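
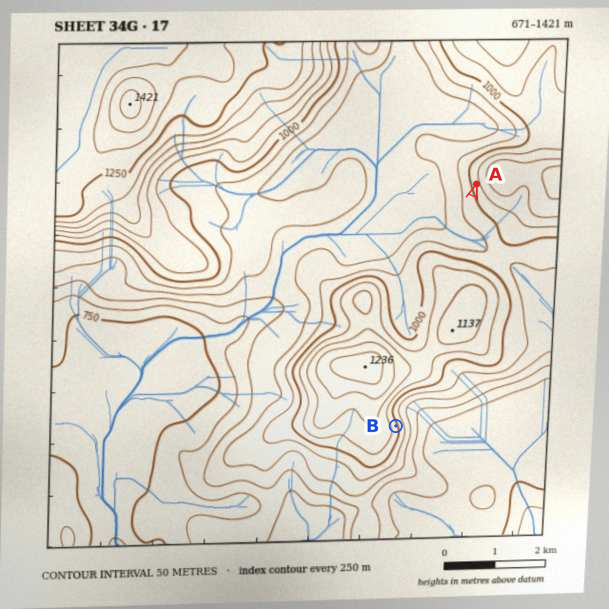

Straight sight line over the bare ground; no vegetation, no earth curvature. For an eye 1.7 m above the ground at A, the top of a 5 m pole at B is hidden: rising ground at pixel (450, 263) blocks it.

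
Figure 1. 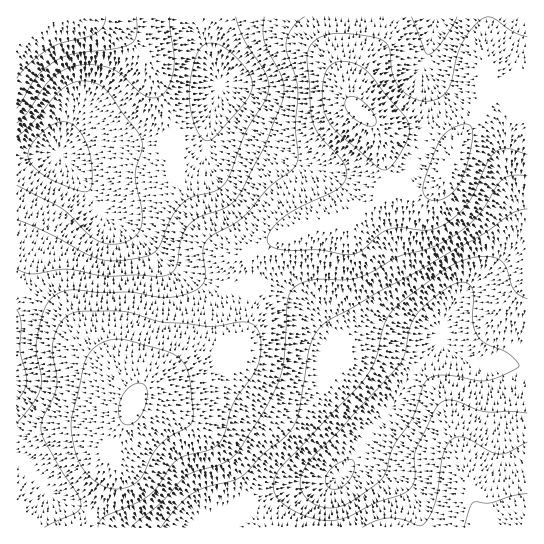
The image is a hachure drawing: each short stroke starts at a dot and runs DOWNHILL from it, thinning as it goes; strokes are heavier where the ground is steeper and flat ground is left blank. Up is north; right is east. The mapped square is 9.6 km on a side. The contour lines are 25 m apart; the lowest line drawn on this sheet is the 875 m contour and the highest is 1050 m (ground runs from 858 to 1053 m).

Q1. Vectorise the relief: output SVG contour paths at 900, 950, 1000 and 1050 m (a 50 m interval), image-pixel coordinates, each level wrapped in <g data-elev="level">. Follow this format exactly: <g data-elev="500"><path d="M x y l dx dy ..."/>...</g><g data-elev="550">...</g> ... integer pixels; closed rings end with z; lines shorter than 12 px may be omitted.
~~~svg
<g data-elev="900"><path d="M325 508l-14-6-9-11-2-12 6-13 8-11 24-23 61-67 6-11 6-29 8-14 14-12 17-13 11-4 8 2 3 3 1 6 0 28 4 14 9 9 23 10 8 8 2 4-16 9-16 6-10 0-32-6-10 1-6 3-6 7-11 32-19 29-7 24-3 7-9 8-26 17-11 4z"/><path d="M207 141l-6-4-6-12-5-18-1-17 4-21 5-17 6-7 9-2 12 5 16 14 9 13 2 11-2 9-8 11-27 30z"/><path d="M17 137l13-12 25-30 12-10 8-3 10-1 9 2 8 4 9 8 12 19 14 17 5 8 0 10-7 26 7 36-1 16-5 8-10 7-12 2-12-2-13-8-27-25-45-24"/></g><g data-elev="950"><path d="M161 527l16-19 13-13 13-7 28-7 10-4 22-23 26-21 6-10 4-10 11-67 5-12 8-10 56-33 100-54 32-23 16-5"/><path d="M527 442l-18 10-10 2-9-3-24-13-7-1-5 1-6 5-4 10-8 48-5 12-6 10-6 3-17-7-13-1-12 2-15 7"/><path d="M17 310l4 11-1 30 7 28-3 11-7 10"/><path d="M17 108l20-31 9-9 11-8 17-6 41-5 16-6 4-4 2-5-1-17"/><path d="M264 17l-1 14 2 11 15 31 3 10 1 11-3 11-16 41-25 48-6 7-7 6-28 10-10 8-8 13-4 25-4 8-6 4-6 1-26-1-26 1-39-7-12 1-25 4-7-1-9-4"/></g><g data-elev="1000"><path d="M98 527l2-6 4-4 33-14 14-9 8-9 12-19 7-7 8-4 23-5 11-8 5-9 8-30 21-29 5-12 2-11 0-12-2-8-5-6-11-3-32 4-46-4-34-9-13-2-39 0-8 2-6 5-7 9-5 14-1 12 5 22 0 11-3 11-12 22-1 11 3 9 15 27 19 29 3 11-5 7-31 14"/><path d="M527 37l-14-5-20-14-6-1-5 2-11 10-10 16-5 13-5 24-4 9-9 8-12 2-15-4-13-11-6-13-3-24-3-6-4-3-15-4-26-3-15 2-11 5-6 7-2 10 5 62 7 16 24 27 3 8 0 7-3 6-7 7-39 19-16 10-11 12-2 6 0 5 5 5 9 3 36 0 32 5 12-5 17-16 11-5 12-1 23 2 10-1 16-9 16-15 8-14 12-29 8-10 6-3 5-1 21 6"/></g><g data-elev="1050"><path d="M126 425l5-1 6-3 7-12 3-18-2-5-3-2-5-1-7 4-5 5-4 7-2 8 0 8 3 7z"/><path d="M369 126l5 0 2-4-1-5-4-7-13-12-5-2-6 2-2 7 3 8 9 8z"/></g>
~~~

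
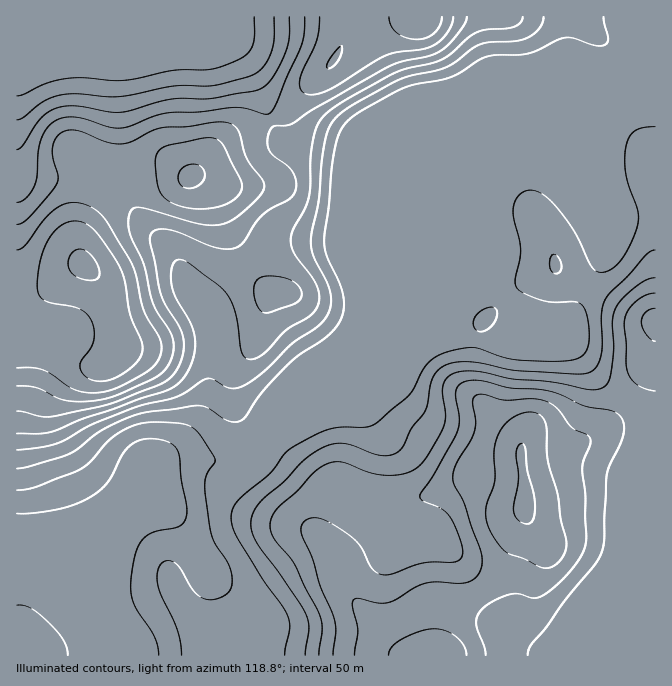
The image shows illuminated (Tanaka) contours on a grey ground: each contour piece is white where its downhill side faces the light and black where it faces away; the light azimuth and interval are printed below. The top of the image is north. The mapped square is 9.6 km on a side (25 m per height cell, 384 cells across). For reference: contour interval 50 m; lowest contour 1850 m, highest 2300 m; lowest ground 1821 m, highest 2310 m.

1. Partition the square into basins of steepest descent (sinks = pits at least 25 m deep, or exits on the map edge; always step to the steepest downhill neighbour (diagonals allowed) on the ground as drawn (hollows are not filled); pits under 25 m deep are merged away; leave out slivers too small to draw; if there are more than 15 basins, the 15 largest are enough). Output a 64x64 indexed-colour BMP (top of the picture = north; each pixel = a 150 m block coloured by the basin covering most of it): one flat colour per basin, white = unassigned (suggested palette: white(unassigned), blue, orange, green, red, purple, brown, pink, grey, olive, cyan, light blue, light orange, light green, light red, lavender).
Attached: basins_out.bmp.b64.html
<image width="64" height="64" href="data:image/bmp;base64,Qk12CAAAAAAAAHYAAAAoAAAAQAAAAEAAAAABAAQAAAAAAAAIAAATCwAAEwsAABAAAAAAAAAA////ALR3HwAOf/8ALKAsACgn1gC9Z5QAS1aMAMJ34wB/f38AIr28AM++FwDox64AeLv/AIrfmACWmP8A1bDFABEREREREREREREREREREREREREREREREREREREREREREREREREREREREREREREREREREREREREREREREREREREREREREREREREREREREREREREREREREREREREREREREREREREREREREREREREREREREREREREREREREREREREREREREREREREREREREREREREREREREREREREREREREREREREREREREREREREREREREREREREREREREREREREREREREREREREREREREREREREREREREREREREREREREREREREREREREREREREREREREREREREREREREREREREREREREREREREREREREREREREREREREREREREREREREREREREREREREREREREREREREREREREREREREREREREREREREREREREREREREREREREREREREREREREREREREREREREREREREREREREREREREREREREREREREREREREREREREREREREREREREREREREREREREREREREREREREREREREREREREREREREREREREREREREREREREREREREREREREREREREREREREREREREREREREREREREREREREREREREREREREREREREREREREREREREREREREREREREREREREREREREREREREREREREREREREREREREREREREREREREREREREREREREREREREREREREREREREREREREREREREREREREREREREREREREREREREREREREREREREREREREREREREREREREREREREREREREREREREREREREREREREREREREREREREREREREREREREREREREREREREREREREREREREREREREREREREREREREREREREREREREREREREREREREREREREREREREREREREREREREREREREREREREREREREREREREREREREREREREREREREREREREREREREREREREREREREREREREREREREREREREREREREREREREREREREREREREREREREREREREREREREREREREREREREREREREREREREREREREREREREREREREREREREREREREREREREREREREREREREREREREREREREREREREREREREREREREREREREREREREREREREREREREREREREREREREREREREREREREREREREREREREREREREREREREREREREREREREREREREREREREREREREREREREREREREREREREREREREREREREREREREREREREREREREREREREREREREREREREREREREREREREREREREREREREREREREREREREREREREREREREREREREREREREREREREREREREREREREREREREREREREREREREREREREREREREREREREREREREREREREREREREREREhERERERERERERERERERERERERERERERERERERERERESIhERERERERERERERERERERERERERERERERERERERERIiIREREREREREREREREREREREREREREREREREREREREiIiIRERERERERERERERERERERERERERERERERERERESIiIiERERERERERERERERERERERERERERERERERERERIiIiEREREREREREREREREREREREREREREREREREREREiIiIRERERERERERERERERERERERERERERERERERERESIiIhERERERERERERERERERERERERERERERERERERERIiIiEREREREREREREREREREREREREREREREREREREREiIiIRERERERERERERERERERERERERERERERERERERESIiIhERERERERERERERERERERERERERERERERERERERIiIiEREREREREREREREREREREREREREREREREREREREiIiIRERERERERERERERERERERERERERERERERERERESIiIhEREREREhERERERERERERERERERERERERERERERIiIiERERERIiIREREREREREREREREREREREREREREREiIiIiIiIiIiIiERERERERERERERERERERERERERERESIiIiIiIiIiIiIhERERERERERERERERERERERERERERIiIiIiIiIiIiIiIREREREREREREREREREREREREREREiIiIiIiIiIiIiIiIhERERERERERERERERERERERERESIiIiIiIiIiIiIiIiIhERERERERERERERERERERERERIiIiIiIiIiIiIiIiIiIREREREREREREREREREREREREiIiIiIiIiIiIiIiIiIiERERERERERERERERERERERESIiIiIiIiIiIiIiIiIiIhERERERERERERERERERERERIiIiIiIiIiIiIiIiIiIiIREREREREREREREREREREREiIiIiIiIiIiIiIiIiIiIiERERERERERERERERERERESIiIiIiIiIiIiIiIiIiIiIRERERERERERERERERERERIiIiIiIiIiIiIiIiIiIiIiEREREREREREREREREREREiIiIiIiIiIiIiIiIiIiIiIRERERERERERERERERERESIiIiIiIiIiIiIiIiIiIiIhERERERERERERERERERER"/>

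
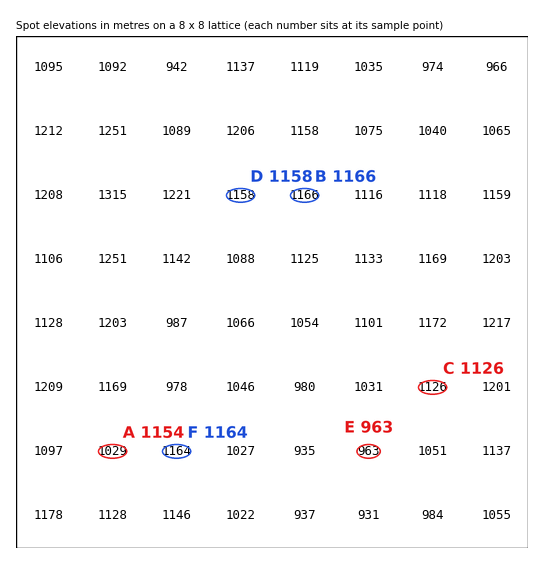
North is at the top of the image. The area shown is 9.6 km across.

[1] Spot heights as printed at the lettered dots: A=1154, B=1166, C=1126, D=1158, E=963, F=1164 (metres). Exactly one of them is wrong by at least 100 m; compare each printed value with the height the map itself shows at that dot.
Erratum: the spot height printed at A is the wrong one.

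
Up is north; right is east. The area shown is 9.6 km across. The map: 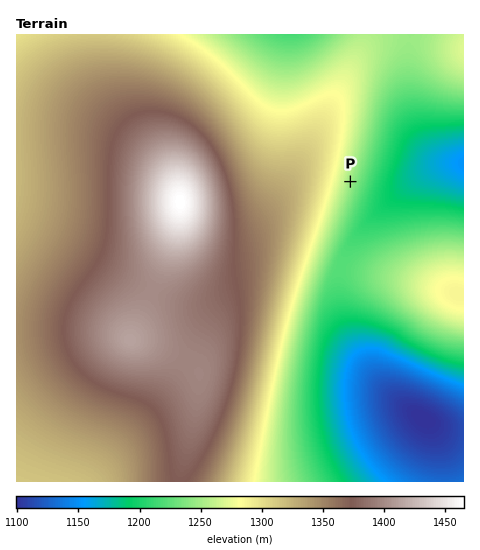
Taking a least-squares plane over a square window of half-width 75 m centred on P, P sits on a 5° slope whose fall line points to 108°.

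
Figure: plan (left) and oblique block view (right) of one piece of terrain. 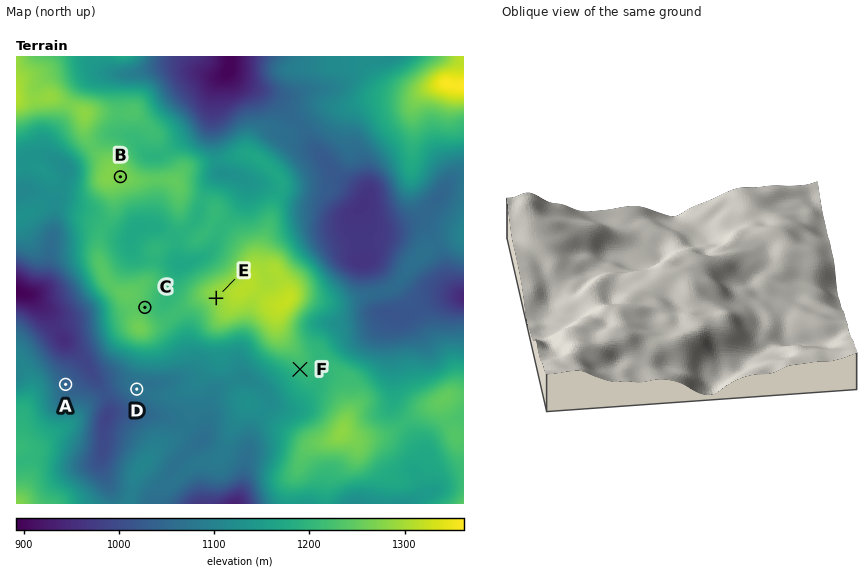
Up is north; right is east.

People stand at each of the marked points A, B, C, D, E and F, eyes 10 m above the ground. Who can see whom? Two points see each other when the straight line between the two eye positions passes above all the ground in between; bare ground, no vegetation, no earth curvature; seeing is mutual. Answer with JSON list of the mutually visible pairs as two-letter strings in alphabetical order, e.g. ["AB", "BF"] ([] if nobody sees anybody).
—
["AD", "AF", "BC", "BE", "CE", "CF", "DE", "DF"]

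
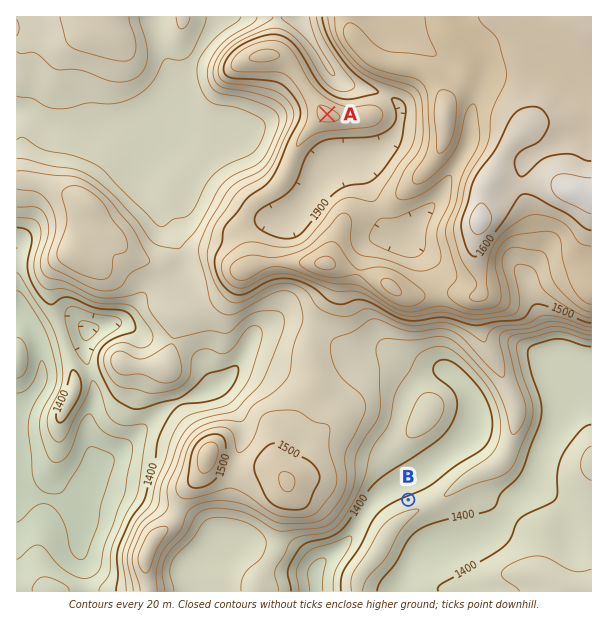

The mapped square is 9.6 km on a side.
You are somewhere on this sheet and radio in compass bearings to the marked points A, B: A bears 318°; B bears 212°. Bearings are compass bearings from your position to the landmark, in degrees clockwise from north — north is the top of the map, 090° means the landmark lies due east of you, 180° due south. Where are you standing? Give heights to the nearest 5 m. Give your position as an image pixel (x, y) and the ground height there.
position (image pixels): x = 517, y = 325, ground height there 1480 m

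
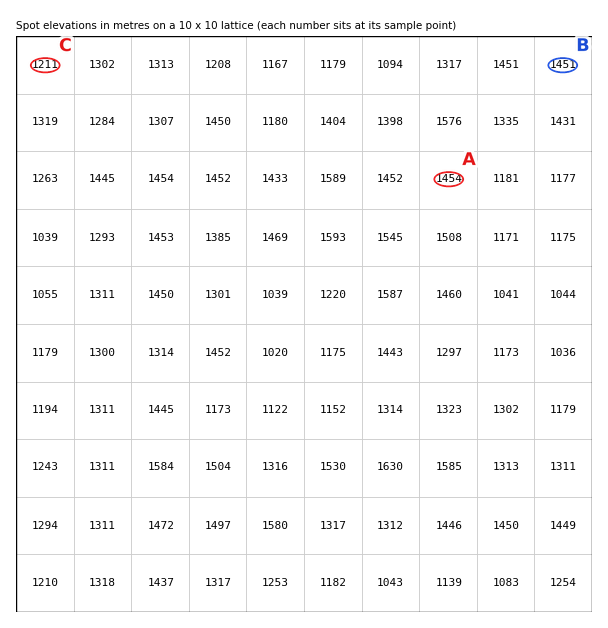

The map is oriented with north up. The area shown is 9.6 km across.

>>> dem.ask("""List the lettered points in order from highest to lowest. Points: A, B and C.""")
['A', 'B', 'C']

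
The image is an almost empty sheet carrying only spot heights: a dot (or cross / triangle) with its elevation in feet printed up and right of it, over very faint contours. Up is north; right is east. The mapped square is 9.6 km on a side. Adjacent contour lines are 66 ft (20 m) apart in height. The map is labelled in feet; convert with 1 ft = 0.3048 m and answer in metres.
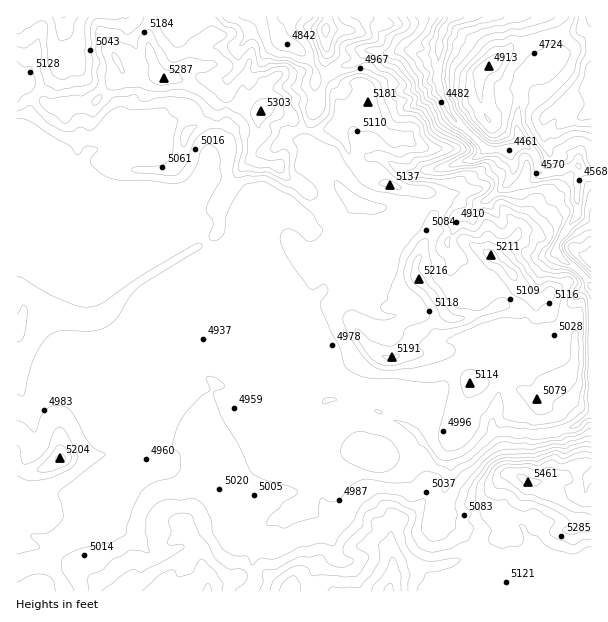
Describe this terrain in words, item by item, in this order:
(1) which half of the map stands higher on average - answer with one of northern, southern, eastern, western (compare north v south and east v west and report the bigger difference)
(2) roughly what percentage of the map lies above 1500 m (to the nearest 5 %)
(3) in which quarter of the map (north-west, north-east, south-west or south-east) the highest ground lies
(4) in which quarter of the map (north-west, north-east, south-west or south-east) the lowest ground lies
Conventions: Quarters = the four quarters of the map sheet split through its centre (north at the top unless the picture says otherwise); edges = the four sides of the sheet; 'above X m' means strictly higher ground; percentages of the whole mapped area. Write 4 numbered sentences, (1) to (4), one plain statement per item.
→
(1) The southern half stands higher on average than the northern half.
(2) About 85 % of the map lies above 1500 m.
(3) The highest ground is in the south-east quarter.
(4) The lowest point lies in the north-east quarter of the map.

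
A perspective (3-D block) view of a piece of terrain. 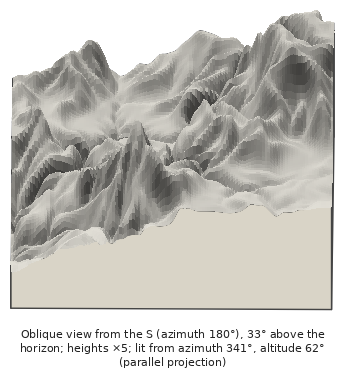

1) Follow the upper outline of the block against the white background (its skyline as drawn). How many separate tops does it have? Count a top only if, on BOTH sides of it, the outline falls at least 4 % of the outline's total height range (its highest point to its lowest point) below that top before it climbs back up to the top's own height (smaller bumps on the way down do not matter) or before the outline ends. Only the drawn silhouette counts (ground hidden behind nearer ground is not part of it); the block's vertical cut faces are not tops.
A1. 3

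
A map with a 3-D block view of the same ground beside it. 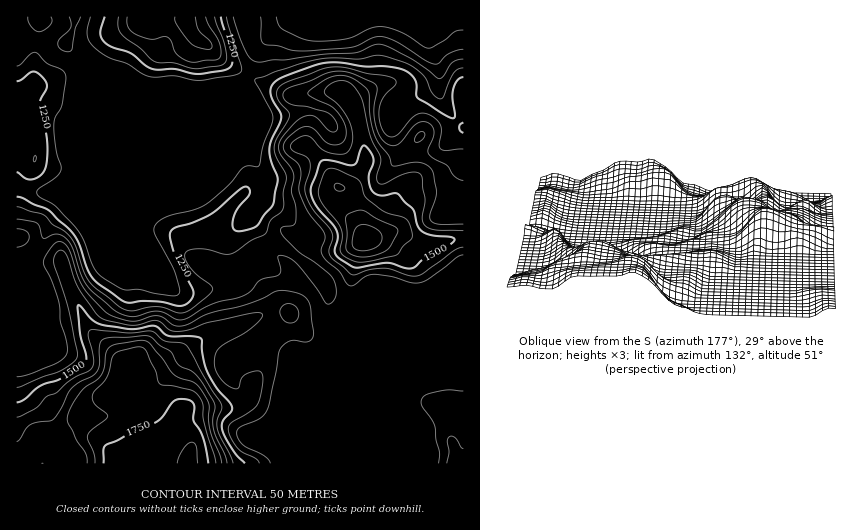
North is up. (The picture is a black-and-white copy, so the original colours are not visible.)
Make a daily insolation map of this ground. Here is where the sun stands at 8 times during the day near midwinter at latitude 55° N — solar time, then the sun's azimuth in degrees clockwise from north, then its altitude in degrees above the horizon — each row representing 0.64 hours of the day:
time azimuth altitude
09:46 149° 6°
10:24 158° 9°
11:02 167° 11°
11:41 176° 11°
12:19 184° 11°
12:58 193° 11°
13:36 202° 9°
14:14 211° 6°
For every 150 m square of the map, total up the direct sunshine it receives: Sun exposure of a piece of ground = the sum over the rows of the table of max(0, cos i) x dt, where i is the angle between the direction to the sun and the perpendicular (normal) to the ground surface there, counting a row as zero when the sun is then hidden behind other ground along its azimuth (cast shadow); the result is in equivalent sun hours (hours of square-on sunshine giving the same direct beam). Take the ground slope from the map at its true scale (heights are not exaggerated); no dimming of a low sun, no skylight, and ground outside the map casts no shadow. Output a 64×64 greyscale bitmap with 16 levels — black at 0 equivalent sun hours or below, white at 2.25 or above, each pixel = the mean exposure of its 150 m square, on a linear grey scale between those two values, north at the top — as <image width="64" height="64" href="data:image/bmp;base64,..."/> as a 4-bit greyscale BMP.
<image width="64" height="64" href="data:image/bmp;base64,Qk12CAAAAAAAAHYAAAAoAAAAQAAAAEAAAAABAAQAAAAAAAAIAAATCwAAEwsAABAAAAAAAAAAAAAAABEREQAiIiIAMzMzAERERABVVVUAZmZmAHd3dwCIiIgAmZmZAKqqqgC7u7sAzMzMAN3d3QDu7u4A////AEVVRFVmZlVVVVVVVEVURDIREjNFVVVVVVVVVVVVVUQzRVVEVXiHZVVVVVVDRVQiEAAAJVVVVVVVVVVVVVVWZUNEVVVWmpdDRFVVVUM0QyEQAANVVVVVVVVVVVVVVWd3VERERWiIZDIzRVVVQyIyEREBNFVVVVVVVVVVVVVVZmVEMzM1eHUyMzIjRFVUMiMiM0RFVVVVVVVVVVVVVVVmVDQiESRodTIjMyIjRWZTNEVoqpdVVVVVVVVVVVVVVndlVREBI0Z2VURDMiIkZ2VFeJqruWVVVVVVVVVVVVZoiHZmERIiI0Z3iHZUMyNFZmaId4mZdlVVVVVVVVVVVniHZlURIjMiNGiZmHZUMyI0RDMzRnh2VVVVVVVVVVVVVmVERBIjMzIjVniHd2VDEAEREBJFZ3ZVVVVVVVVVVVVEMiIjERERIRESNWZnZUMQABERI0VmdlVVVVVVVVVVVVMhEiMAAAAAAAATVVZlQgAAERI0VVZ3VVVVVVVVVVVVUyIzNAAAAAAAABNWZmVCAAARIjRERXdlVVVVVVVVVVVVVUQzEAAAAAAAJFZ3ZDIQARIzQzM0Z2VVVVVVVVVVVVVVVEVCEAAAAANUNGZTIiERI0RERDRWZVVVVVVVVVVVVVVVVUQyAAASRlIRI0ISMyI0VVRURFZ2VVVVVVVVVVVVVVVVVEQyI0Z2MQAAEQASI0VmZVVEV4mallVVVVVVVVVVVVVVVEVVZ3UQAAAAAAACRniHdlVnmqqXd2VVVVVVVVVVVVVUVmZ2QQAAAAAAAAAjVomIdmeal2ZmZVVVVVVVVVVVVVVWZ2UQAAAAAAAAAAASRniHZomGRFVlVVVVVVVVVVVVVVVmdAAAAAAAAAAAAAABNWdniHVURFVVVVVVVVVVVVVVVFdzEAAAAAAAAAAAAAABNFZmVVVEVVVVVVVVVVVVVVVVeGIAAAAAAAAAAAAAAAABIzI0VURVVVVVVVVVVVVVVVeIQQAAAAAAAAAAAAAAAAASEBI0RFdlVVVVVVVVVVVVZ4cgAAAAAAAAAAAAAAAAEREAEjRVeIZVVVVmVVVVVVV4hRAAAAAAAAAAABIzMzMyEBIiNVaKuGZ3it23VVVVVoiEEAAAAAAAAAAUZ3dmVDISNDNVaJvdy7zv/9yGVVVoiHMQAAAAAAAAAVd4dVVVQzRUNFaszP/////szMplVWZ3UhAAAAAAAAAVZ2UyI1ZVVVRFet//////7Jms3KdlQzMhEAAAAAAAAUVDIRESNWdlRGiavv////+naKvNzLlSEQEQAAAAAAEkQxAAARESRURGiHZWi+7u3Jd4mr3vunQQAAEAAAABEjRDEREiIRARJHdlQzI1eZmZmZdlaLxFVBAAARABESIjNEMzREQyEAFHdkRVVVVERFeJYxAAEgEjEAABEiIiIjMyIjRVZUMhAlVEVnmqlSERE0VBAAAAAAIQABEiMzMzMyEAESNWVDIiISRnrOyVIAAAATIAAAAAAAAAEjNEREMzIQAAASVlVDEAJGnO2mMRAAAAJSAAAAAAAAEiNERVVEMyIRAAE1dlQhJFet2nQyEQAREldAACAAAAESNERVVVVEQzMiERNndURWeauYdlQgASMzRnVDQAAAEiM0RFVVVVVUREMhETVlRFZ5l2d4djEAI0REVmVUREVURERFVVVVVVVURDIREkM0Q0VURWVEQxACRVVFVViql3d2VEVVVVVVZmVURDIRI0VURDI0MRE0IAATVVRESJuod2ZVRVVVVVVmZlVEQyIjV4h2QzEAADdzAAATRERGeIdVVVVVVVVVVVZlVVVUMyRoqqhlIAABR4YgAAASNEVVZlREVVVVVVVVVVVVVVVDNGi8y4YQAAJFVTIQAAASNURWVERVVVVVVVVVVVVWZVREV6zLlRAAAjIhEkVUIQAVVVVURVVVVVVVZVVVVVZlVEREREVSAAATMhAAJol0EAVVVFVVVVVVVVVVVVVVVVVVRDIQAAAAACRTEAATaIdCJWVEVmZmZVVVVVVVVVVVVVVUMhAAAAABR1MgAAETVmVGZTRmdmZmVVVVVVVVVlVVVVVDIQAAARWYQyEBEAASNFdkNGd2ZmVVVVVVVVVVVVVVVVVDIAE0e6dEQyMQAAAUaHVFZ2ZlVVVVVVVVVVVVVVVWZ4hlRXrclDVUQzEAABWHZmd2ZVVVVWZmZmVVVVVWZmZ5vMy87+tjNndkQgAAJnVniHZlVVVmZmZmZmZmZmZmd3iHeJq7p1M1eHdkIRE1U0Z3ZmZlVmZmZ3d3d4h3dnd3ZCABEjNDIRJXiHZTISMxI0RFZmZmZmd5mpmrzLqph3UxAAAAAAAAABNVVEMhERERIjRWZmZneJve7e////2mQhAAAAAAAAAAABERERERASERIjRVZ3iave///////YQREAAAAAAAAAAAAAAAARACIiIiI0aJmru8ze7+3f/HQhEQAAAAAAAAAAAAAAABEAIiMyIkeJu8y7qZmZmbymQiIhAAAAAAAAAAAAAAAAEABTNERFaJq7u8uodmd4mFQyMzIQAAAAAAAAAAAAABERAFVWd2VWiZmbzKh3eIdTIjI0QxAAAAAAAAAAAAABIzIRV4mZllVmZoq7qZmZhSESM0VDIQAAAAAAAAAAABIzMzNomYiHRERFaJmZmZh1MiIzRUMiEQAAAAAAAAASI0REVGZmVVQzRERVVmZmZlVDMzM0QzIiEAAAAAAAASM0RFVV"/>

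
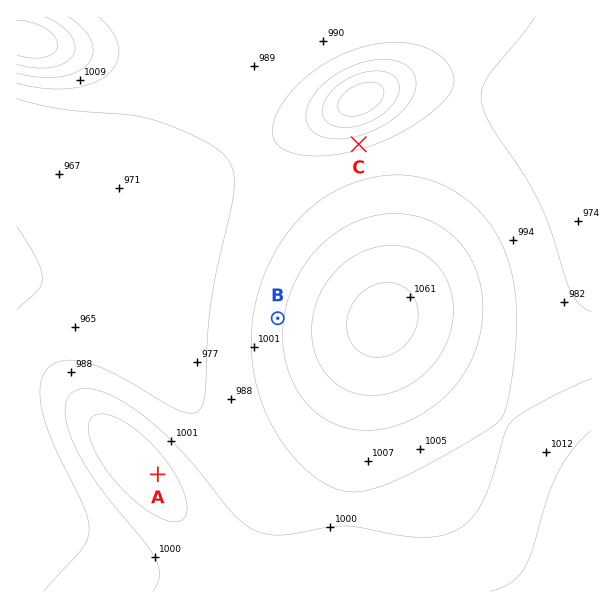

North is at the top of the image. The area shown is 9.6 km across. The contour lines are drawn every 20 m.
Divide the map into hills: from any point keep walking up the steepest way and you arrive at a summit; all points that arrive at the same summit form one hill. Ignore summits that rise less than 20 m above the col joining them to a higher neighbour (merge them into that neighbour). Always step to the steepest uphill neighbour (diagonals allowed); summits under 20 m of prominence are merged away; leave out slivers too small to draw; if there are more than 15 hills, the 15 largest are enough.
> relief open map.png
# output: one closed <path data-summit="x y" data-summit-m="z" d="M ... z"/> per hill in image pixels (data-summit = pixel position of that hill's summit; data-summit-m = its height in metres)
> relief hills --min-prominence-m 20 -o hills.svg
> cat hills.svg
<path data-summit="383 320" data-summit-m="1068" d="M444 82l-37 0-23 6-73 36-41 16-36 18-28 18-86 70-36 25-21 9-39-1 20 4 30 11 28 14 26 20 38 41 69 92 28 26 31 13 57 10 48-2 33-8 14-7 35-38 111-159 0-183z"/><path data-summit="26 39" data-summit-m="1079" d="M591 16l-574 0-1 260 20 4 27 0 21-9 36-25 56-47 43-31 51-28 41-16 66-33 16-6 14-3 37 0 147 30z"/><path data-summit="591 533" data-summit-m="1037" d="M591 296l-69 103-41 56-13 16-27 25-18 8-24 4-66 0-27-4-25-8-23-12-12-12 0 2 10 15 3 11-1 15-6 15-6 9-21 20-16 11-23 7-31 0-33-11-39-20-66-48-1 93 575 1z"/><path data-summit="134 462" data-summit-m="1040" d="M23 278l-7 1 0 218 67 49 39 20 21 8 12 3 31 0 23-7 16-11 21-20 12-24 0-21-12-21-80-104-38-41-26-20-28-14-20-8z"/>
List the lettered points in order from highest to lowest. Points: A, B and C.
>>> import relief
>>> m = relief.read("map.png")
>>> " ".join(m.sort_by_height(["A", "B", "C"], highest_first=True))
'A B C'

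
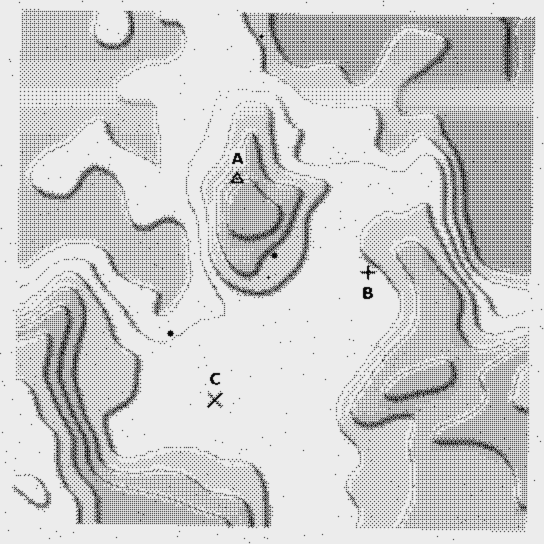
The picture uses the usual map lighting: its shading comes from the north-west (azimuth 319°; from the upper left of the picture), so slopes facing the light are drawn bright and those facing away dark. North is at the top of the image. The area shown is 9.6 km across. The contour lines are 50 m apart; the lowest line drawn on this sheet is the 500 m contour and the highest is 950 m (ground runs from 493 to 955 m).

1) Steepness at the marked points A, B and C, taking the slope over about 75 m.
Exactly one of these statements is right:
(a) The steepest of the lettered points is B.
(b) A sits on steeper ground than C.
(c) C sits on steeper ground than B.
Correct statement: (b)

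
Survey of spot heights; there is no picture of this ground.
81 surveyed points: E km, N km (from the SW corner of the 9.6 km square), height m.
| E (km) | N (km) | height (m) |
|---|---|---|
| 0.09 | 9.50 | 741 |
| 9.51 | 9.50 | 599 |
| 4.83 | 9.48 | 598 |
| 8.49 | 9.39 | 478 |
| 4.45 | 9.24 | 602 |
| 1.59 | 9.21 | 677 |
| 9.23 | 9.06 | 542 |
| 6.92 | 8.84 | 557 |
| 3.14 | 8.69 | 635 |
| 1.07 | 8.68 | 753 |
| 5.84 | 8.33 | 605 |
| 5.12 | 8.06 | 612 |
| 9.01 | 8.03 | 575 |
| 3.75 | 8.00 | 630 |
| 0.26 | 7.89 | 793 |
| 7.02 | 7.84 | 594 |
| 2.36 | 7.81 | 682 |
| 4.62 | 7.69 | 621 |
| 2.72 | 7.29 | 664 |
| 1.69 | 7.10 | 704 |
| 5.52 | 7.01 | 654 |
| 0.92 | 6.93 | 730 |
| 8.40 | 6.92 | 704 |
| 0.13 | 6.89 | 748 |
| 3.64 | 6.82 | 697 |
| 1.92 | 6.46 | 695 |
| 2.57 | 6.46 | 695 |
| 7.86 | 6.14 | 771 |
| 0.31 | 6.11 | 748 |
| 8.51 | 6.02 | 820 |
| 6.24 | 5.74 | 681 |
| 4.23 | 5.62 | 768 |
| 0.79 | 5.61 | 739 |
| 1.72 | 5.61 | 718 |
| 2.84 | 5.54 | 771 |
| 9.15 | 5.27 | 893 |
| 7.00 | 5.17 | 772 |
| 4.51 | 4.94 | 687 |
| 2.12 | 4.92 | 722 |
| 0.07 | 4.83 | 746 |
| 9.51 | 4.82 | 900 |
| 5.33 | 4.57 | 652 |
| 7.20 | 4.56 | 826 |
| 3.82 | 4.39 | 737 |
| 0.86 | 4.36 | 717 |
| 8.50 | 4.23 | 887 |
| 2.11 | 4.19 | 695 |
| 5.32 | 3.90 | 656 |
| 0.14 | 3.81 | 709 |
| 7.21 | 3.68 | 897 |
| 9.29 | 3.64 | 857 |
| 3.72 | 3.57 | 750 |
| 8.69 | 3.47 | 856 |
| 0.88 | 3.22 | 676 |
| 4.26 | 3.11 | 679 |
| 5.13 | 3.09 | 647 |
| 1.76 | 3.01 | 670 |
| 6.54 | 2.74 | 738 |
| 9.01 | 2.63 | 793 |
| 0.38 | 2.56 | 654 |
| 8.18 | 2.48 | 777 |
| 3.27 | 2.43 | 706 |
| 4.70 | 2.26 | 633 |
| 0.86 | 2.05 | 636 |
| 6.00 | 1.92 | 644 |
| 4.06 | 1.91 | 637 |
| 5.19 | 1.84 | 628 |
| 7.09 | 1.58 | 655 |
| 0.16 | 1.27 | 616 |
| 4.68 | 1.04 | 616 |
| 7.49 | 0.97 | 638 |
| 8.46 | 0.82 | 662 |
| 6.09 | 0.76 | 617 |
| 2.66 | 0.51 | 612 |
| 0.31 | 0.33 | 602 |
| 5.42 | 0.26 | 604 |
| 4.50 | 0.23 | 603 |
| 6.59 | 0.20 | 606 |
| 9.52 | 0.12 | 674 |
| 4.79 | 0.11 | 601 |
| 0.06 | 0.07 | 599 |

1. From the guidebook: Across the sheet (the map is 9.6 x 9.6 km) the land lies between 470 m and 910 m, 690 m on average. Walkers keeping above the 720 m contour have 30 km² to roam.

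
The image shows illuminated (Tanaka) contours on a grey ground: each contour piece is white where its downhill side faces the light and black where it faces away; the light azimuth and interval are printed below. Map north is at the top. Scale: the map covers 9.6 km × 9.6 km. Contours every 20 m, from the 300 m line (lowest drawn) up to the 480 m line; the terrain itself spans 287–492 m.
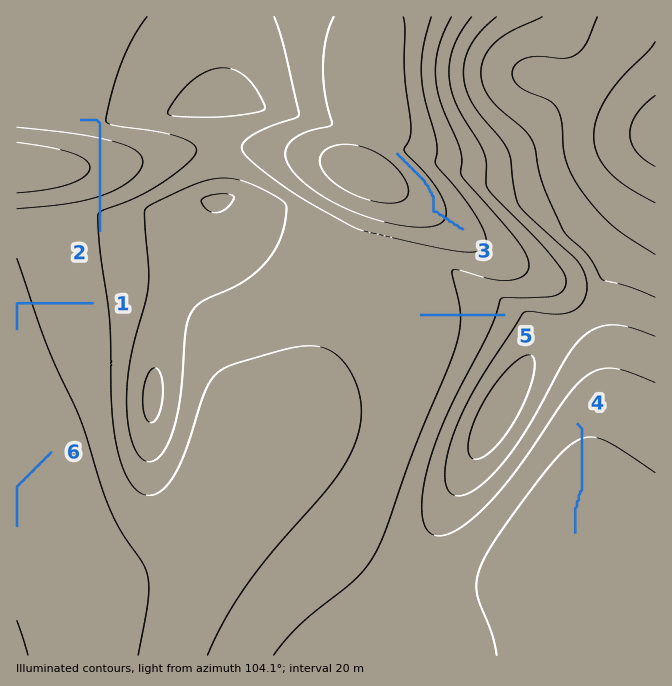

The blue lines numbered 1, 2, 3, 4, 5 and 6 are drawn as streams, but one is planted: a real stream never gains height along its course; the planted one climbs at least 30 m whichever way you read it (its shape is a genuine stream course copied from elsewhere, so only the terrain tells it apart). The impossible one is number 2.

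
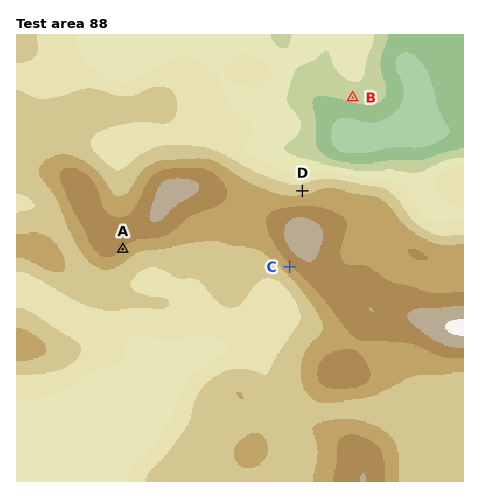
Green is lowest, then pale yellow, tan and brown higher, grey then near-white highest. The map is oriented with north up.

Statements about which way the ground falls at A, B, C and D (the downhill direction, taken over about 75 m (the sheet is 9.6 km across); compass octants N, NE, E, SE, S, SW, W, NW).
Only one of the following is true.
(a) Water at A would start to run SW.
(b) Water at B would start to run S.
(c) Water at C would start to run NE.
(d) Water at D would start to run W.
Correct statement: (b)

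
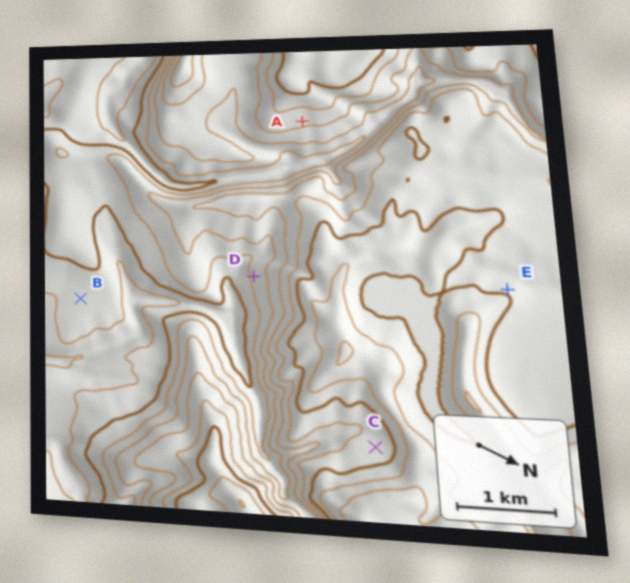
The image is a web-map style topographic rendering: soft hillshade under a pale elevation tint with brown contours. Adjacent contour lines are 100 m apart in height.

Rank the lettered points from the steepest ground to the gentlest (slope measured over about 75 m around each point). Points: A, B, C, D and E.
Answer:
D A E C B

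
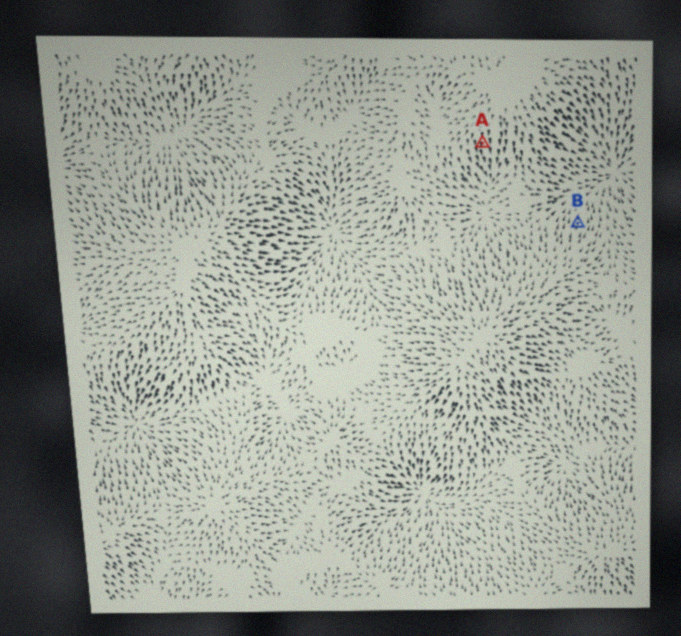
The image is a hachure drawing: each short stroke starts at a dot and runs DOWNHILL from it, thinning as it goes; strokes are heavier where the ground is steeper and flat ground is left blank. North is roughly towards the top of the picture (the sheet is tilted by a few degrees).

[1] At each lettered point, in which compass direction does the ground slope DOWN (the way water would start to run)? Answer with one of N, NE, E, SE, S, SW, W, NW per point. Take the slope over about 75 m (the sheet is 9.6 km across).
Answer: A S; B N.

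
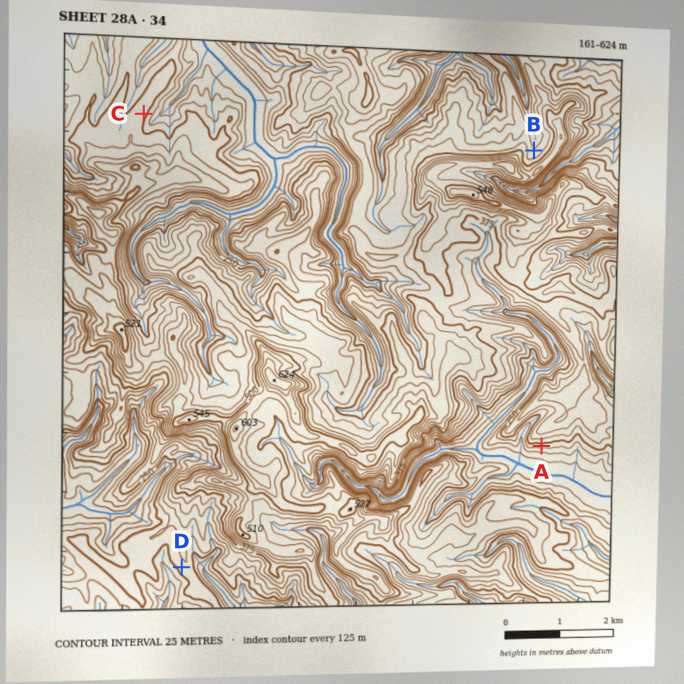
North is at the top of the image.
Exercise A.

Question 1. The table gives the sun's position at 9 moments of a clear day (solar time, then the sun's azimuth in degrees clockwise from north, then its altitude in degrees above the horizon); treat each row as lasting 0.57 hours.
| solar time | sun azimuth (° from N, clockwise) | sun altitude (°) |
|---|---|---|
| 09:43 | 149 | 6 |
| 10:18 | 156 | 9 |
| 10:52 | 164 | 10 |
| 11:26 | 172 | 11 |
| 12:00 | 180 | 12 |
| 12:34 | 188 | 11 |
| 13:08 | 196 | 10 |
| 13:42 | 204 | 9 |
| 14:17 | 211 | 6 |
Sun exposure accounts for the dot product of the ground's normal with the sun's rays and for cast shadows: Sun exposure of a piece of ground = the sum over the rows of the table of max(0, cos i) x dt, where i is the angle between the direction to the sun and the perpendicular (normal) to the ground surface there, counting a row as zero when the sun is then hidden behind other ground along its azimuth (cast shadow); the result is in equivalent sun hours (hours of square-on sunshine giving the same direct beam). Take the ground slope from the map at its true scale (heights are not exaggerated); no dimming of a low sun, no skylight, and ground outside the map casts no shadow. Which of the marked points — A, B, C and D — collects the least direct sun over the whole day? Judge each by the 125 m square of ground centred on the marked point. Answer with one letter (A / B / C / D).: B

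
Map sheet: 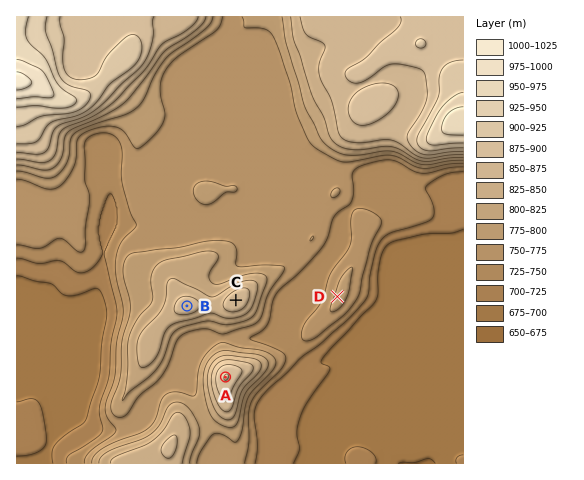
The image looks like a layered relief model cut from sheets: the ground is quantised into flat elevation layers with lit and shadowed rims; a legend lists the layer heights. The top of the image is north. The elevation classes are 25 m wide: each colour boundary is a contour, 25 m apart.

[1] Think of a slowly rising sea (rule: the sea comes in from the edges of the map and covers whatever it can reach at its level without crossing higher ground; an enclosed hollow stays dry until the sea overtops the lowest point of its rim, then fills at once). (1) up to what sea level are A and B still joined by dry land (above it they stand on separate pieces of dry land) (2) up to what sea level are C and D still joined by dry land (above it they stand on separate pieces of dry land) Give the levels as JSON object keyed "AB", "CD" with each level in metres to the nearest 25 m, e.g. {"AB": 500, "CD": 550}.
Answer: {"AB": 775, "CD": 750}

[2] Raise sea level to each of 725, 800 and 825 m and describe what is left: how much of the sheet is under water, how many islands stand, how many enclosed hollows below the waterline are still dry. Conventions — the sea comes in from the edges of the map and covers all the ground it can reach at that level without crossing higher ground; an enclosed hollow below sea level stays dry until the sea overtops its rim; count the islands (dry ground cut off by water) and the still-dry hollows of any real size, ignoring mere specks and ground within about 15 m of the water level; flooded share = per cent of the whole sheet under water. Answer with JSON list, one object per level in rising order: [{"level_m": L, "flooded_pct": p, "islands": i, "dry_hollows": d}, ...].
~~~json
[{"level_m": 725, "flooded_pct": 28, "islands": 0, "dry_hollows": 0}, {"level_m": 800, "flooded_pct": 72, "islands": 2, "dry_hollows": 0}, {"level_m": 825, "flooded_pct": 77, "islands": 2, "dry_hollows": 0}]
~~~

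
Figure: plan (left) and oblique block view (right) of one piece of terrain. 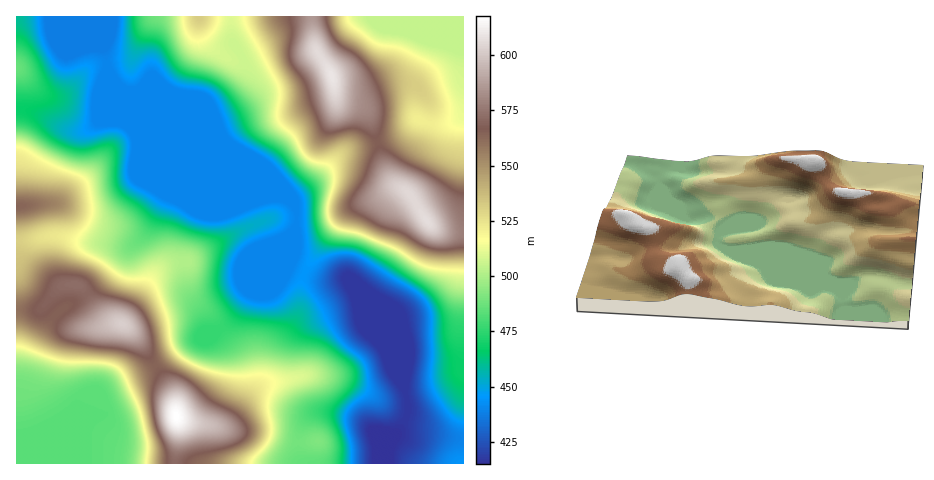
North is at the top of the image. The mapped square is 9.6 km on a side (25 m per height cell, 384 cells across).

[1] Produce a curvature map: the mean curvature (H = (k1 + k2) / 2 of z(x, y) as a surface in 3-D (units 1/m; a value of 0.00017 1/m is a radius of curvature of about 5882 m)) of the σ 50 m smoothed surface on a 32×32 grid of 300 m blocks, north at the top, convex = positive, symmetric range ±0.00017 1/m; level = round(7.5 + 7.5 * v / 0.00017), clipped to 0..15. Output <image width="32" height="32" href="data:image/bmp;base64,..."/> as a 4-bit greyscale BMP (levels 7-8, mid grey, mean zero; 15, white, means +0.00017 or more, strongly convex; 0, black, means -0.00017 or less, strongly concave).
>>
<image width="32" height="32" href="data:image/bmp;base64,Qk12AgAAAAAAAHYAAAAoAAAAIAAAACAAAAABAAQAAAAAAAACAAATCwAAEwsAABAAAAAAAAAAAAAAABEREQAiIiIAMzMzAERERABVVVUAZmZmAHd3dwCIiIgAmZmZAKqqqgC7u7sAzMzMAN3d3QDu7u4A////AHd3d3Y1yCQxATVnuVRoiKp3d3eGEJxnrepVjPpEd2Z3d3d3dQP/zP/9dXvGE1Z3Z4d3d3QG/7rcp0RFYxaWVXuId3dTKf+2VXdlRYdbxUebd3ZVMoqfyHZ6qqq7mXRaqlVVMAGZrZd3m6rd3sYnObpEVlQ0i8URNHiHnLqmRyepSL2+29+AAlaIdWiFQ3cnuWuu/97+YyV4mpdWdSd3N8mcZYrP+mZoqHh4mIZXdjSoi5Q3zbhUaqYySLmWZ1ISqTi6u3RYZIliV1eXZHNDN7s53f5iSZaqUXd2qEEkVZplaKlkQlqo3XF3d4pABEaXVHRUImRGq924JXdIYhVnnOxCJGaJhqqIrLhmJsp86c/3uGm4i7d3ERSt1wb/ztjflP/vuImWM2d3RXYE/+t42maZnKlzM2d3d3dzAWq7veqXZXq8khd3d3d3QXU2ae7JdIq6jNY3d3d3cwW6NXrHQzT8cyfsN3d3dhNW31A5lWZ4tQEiiVd3d2Sbt33DW4RnZ1RXg0V3d3c2i8tn/J2iJmVXiaR3d3d3Jndqp/t9s0uWeaqkd3d0IBi4JHf6a5WLdbt3t2aVN2SMpiVo+pp2mmbrQ4pZsznM23RcvPzYiZh3yCZWWKQr2odUa/+5o2hlZqc3d2W4SslVRnS/gkI1V3eXR3dyznnudXvHnUAkd3d3"/>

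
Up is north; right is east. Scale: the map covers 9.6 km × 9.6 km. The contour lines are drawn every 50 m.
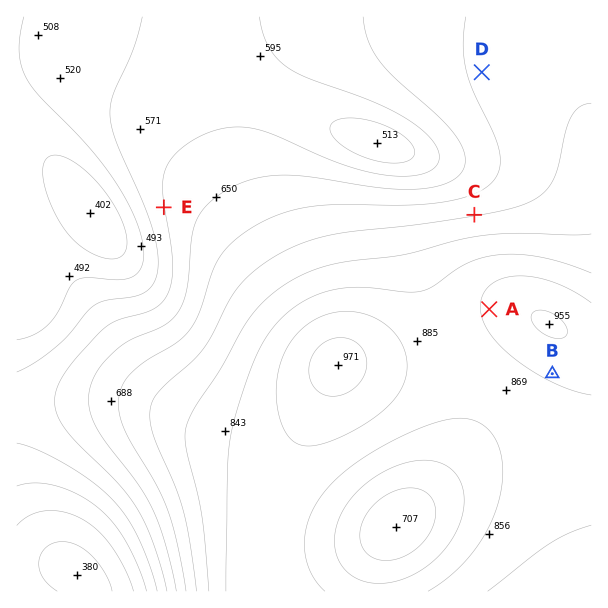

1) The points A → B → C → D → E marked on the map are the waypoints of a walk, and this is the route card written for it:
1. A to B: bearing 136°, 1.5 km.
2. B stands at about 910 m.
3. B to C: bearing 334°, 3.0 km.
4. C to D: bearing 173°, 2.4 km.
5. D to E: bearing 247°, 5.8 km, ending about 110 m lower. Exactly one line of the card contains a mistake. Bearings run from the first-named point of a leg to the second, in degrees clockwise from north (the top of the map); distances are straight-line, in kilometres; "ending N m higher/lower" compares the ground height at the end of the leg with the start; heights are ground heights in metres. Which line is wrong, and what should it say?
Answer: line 4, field bearing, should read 3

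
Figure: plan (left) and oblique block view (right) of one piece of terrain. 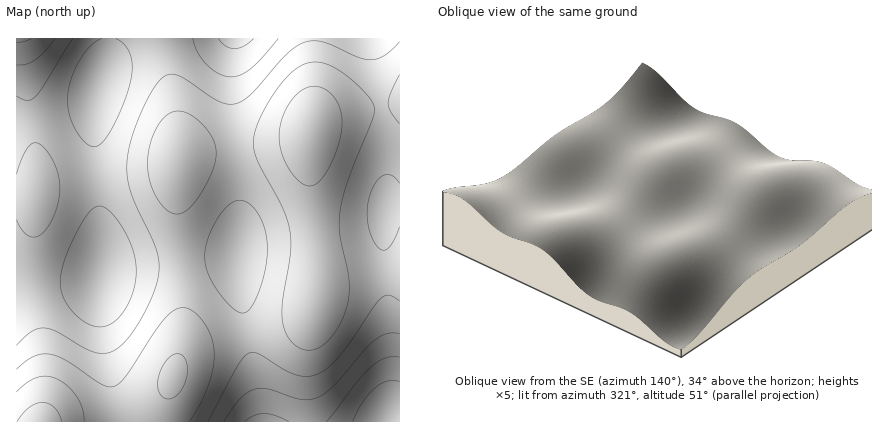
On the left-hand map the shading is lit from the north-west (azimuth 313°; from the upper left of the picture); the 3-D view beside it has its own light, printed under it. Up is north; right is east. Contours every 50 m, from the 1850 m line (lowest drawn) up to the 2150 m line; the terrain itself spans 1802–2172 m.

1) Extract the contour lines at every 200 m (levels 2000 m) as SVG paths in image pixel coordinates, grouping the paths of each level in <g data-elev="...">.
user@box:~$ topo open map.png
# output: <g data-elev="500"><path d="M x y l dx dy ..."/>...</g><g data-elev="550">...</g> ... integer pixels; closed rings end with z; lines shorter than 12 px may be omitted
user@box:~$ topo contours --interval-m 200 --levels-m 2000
<g data-elev="2000"><path d="M208 422l28-54 12-14 4-2 6 2 26 15 12 6 10 1 10-1 12-7 12-12 40-57 8-4 12 6"/><path d="M240 313l-10-8-15-17-8-16-2-16 3-18 10-19 10-14 6-4 5-1 11 4 9 12 6 16 2 16-2 22-7 25-8 14-4 3z"/><path d="M400 227l-10 19-4 4-4 0-6-4-5-10-3-10-1-12 3-21 4-9 6-6 4-3 6 0 5 3 5 5"/><path d="M16 220l6 9 6 6 6 2 6-2 8-8 6-11 4-14 2-14-2-12-4-14-8-13-8-6-6 1-6 5-10 25"/><path d="M16 96l12 4 8-4 8-10 29-48"/><path d="M400 42l-16 13-6 4-8 1-12-3-36-15-10-1-8 2-10 5-8 7-36 41-8 5-8 3-8 0-10-4-38-24-8-2-8 4-10 14-12 24-9 24-4 22 0 14 4 16 23 52 5 18 0 10-3 12-13 30-17 27-10 8-8 4-8 0-10-2-32-19-14-4-6 1-6 3-16 13"/></g>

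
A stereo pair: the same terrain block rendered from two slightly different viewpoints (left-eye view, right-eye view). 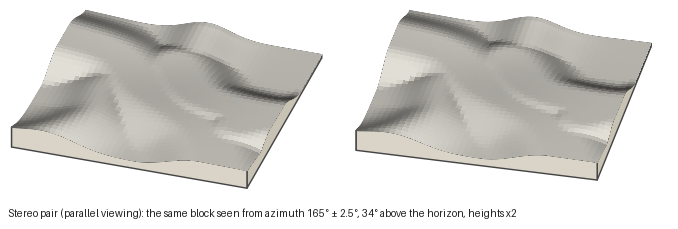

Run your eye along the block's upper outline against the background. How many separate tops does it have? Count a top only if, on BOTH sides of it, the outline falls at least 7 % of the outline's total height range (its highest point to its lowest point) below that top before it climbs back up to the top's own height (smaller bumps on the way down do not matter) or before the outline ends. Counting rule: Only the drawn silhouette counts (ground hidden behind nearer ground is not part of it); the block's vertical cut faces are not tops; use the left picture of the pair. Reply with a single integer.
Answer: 2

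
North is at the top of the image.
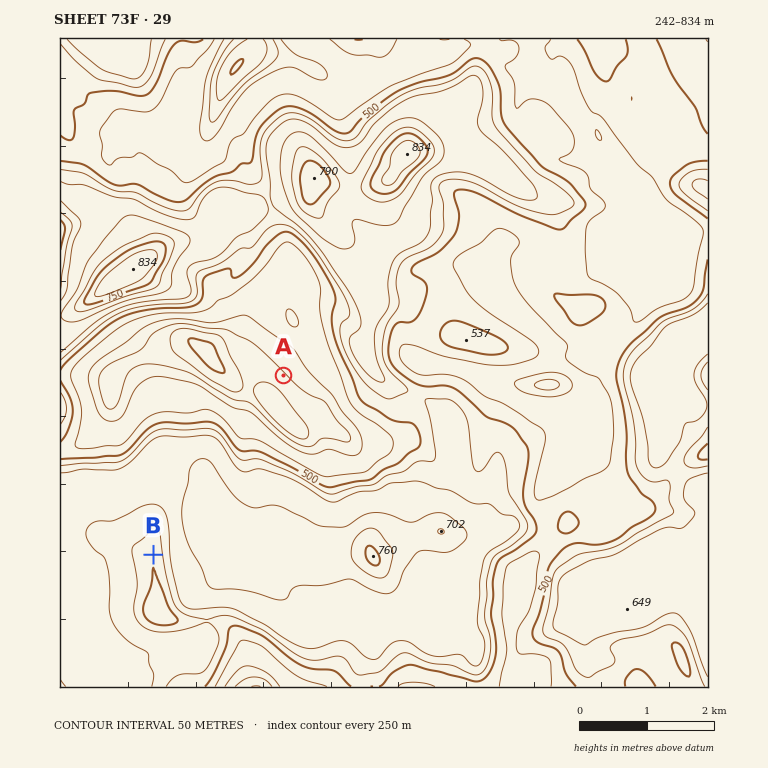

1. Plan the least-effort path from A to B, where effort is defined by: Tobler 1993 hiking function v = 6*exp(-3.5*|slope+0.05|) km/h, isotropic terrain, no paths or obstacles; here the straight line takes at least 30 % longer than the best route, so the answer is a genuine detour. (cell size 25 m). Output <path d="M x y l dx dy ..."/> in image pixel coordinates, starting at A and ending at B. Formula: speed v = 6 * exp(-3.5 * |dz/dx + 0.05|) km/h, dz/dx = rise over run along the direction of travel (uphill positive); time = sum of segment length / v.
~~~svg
<path d="M283 376l-3-2-13 0-11 5-3 3-7 14-6 7-14 6-8 9-31 15-7 7-17 34 0 15-1 3 0 34-9 17 0 12"/>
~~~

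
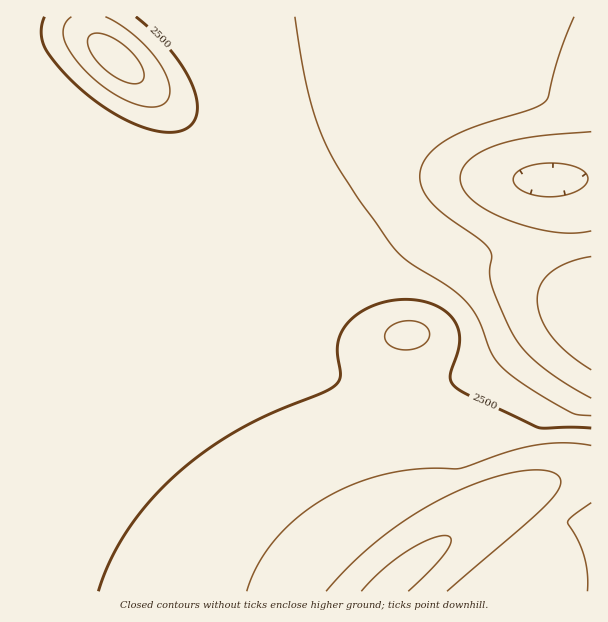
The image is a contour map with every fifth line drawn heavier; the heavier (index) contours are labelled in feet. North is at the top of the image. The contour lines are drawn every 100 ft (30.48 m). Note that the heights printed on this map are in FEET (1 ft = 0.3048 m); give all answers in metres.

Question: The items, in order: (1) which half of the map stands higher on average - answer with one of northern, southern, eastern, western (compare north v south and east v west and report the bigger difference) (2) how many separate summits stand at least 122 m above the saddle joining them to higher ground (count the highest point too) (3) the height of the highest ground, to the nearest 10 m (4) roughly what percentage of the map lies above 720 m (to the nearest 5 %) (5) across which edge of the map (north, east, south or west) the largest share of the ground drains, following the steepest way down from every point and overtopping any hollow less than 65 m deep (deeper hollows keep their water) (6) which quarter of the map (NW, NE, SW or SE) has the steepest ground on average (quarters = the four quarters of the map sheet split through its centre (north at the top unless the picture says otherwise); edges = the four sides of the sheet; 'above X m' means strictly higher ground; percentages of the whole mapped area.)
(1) On average the southern half of the map is the higher ground.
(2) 1 summit rises at least 122 m above its surroundings.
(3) About 860 m is the highest elevation on the sheet.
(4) About 85 % of the map lies above 720 m.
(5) Most of the ground drains across the eastern edge.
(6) The south-east quarter is the steepest part of the map.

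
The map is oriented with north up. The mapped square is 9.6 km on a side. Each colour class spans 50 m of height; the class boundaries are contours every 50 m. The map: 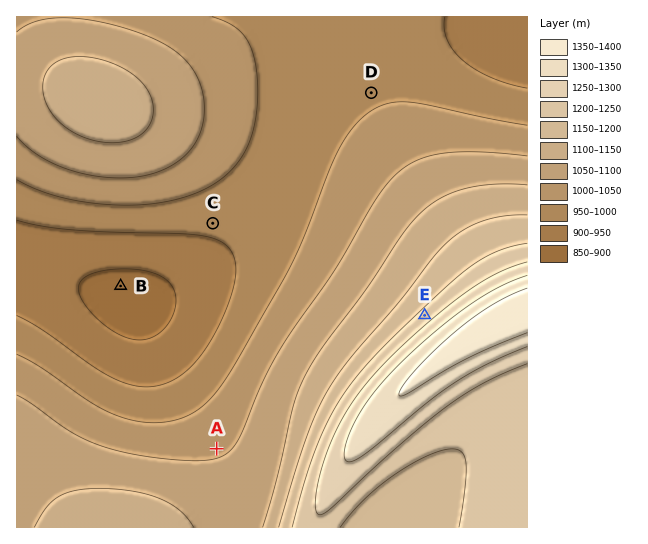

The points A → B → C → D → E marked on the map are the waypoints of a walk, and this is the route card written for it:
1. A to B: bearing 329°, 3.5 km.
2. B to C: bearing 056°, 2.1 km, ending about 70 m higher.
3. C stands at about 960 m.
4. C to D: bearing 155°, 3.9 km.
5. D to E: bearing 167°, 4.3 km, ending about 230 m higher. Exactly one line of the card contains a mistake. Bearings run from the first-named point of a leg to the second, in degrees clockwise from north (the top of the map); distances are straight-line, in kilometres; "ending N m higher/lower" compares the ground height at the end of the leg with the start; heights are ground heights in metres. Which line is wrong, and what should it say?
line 4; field bearing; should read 51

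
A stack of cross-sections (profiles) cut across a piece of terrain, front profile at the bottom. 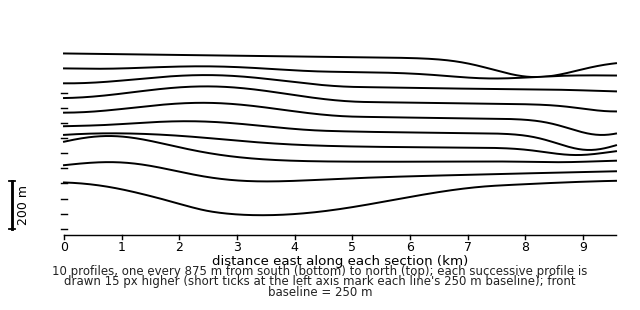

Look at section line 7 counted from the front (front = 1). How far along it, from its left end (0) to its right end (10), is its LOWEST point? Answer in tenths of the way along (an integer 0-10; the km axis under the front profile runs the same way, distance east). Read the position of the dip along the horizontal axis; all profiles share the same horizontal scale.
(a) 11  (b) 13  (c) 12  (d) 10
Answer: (d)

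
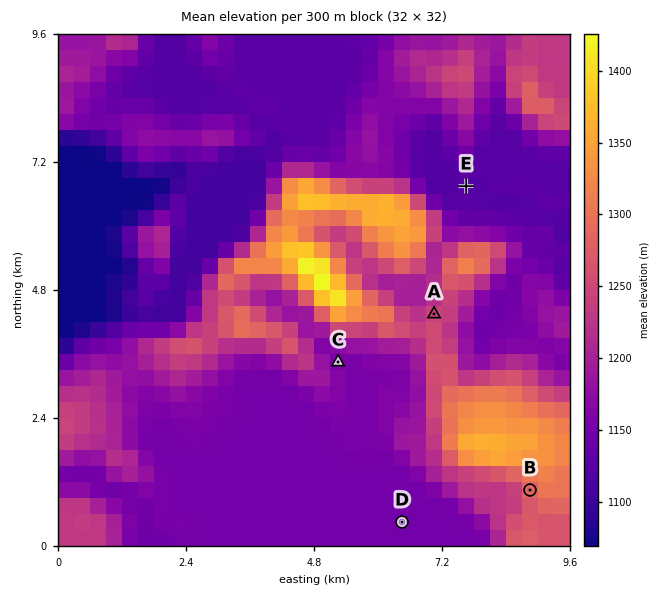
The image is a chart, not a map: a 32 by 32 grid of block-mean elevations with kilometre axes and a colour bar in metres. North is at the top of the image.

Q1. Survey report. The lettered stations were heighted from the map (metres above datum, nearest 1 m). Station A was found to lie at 1247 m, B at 1284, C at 1154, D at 1149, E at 1121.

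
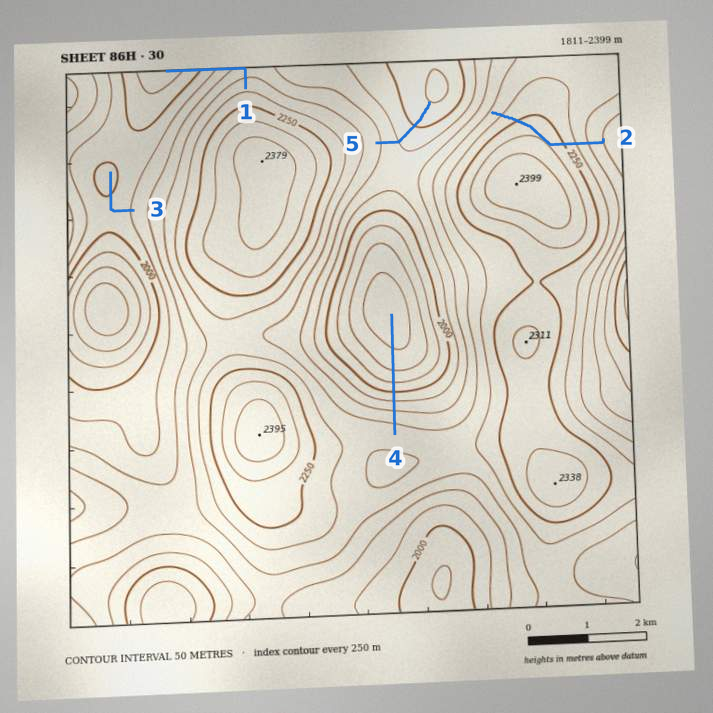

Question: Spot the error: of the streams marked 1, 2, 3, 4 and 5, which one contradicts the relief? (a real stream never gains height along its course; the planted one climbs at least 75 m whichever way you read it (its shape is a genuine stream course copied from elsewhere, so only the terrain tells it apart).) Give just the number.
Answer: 2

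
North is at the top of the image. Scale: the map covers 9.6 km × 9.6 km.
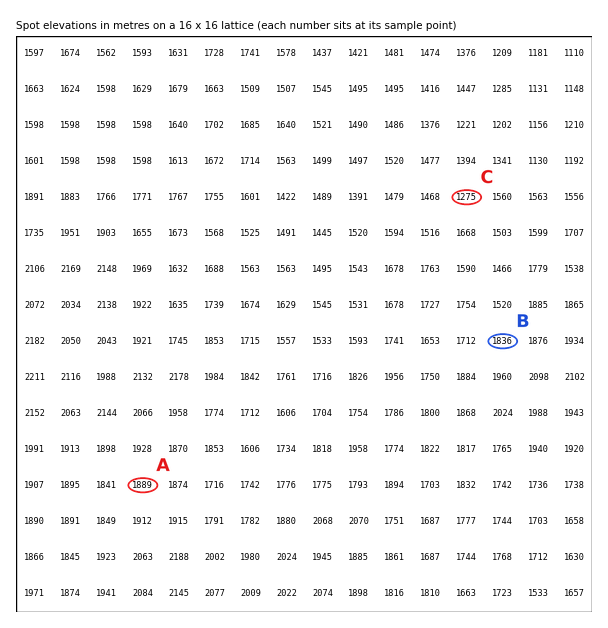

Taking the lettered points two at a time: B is lower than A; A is higher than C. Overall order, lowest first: C B A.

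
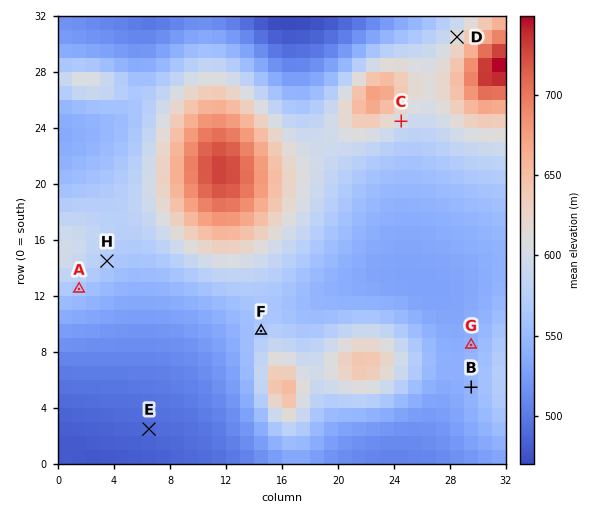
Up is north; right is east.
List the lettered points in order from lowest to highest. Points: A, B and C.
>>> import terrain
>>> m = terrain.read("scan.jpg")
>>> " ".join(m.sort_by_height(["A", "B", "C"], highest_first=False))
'B A C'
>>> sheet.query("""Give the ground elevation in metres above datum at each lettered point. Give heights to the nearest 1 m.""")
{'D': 609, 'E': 489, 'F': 566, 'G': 543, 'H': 569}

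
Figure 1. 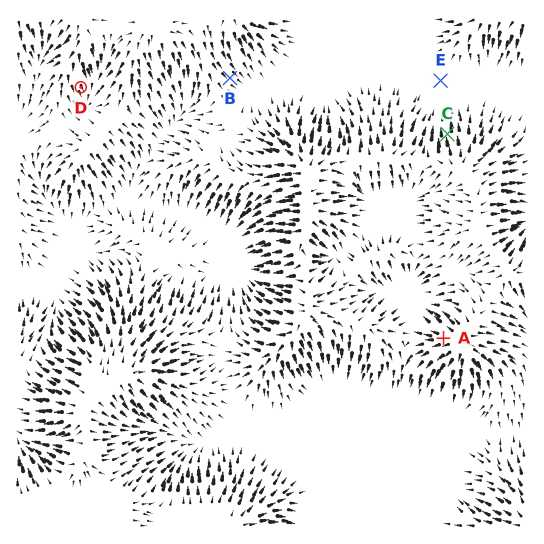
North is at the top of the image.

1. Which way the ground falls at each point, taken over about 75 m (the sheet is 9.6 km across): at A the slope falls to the W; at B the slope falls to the SE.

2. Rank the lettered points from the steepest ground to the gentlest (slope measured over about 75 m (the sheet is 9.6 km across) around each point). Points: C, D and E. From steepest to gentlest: C D E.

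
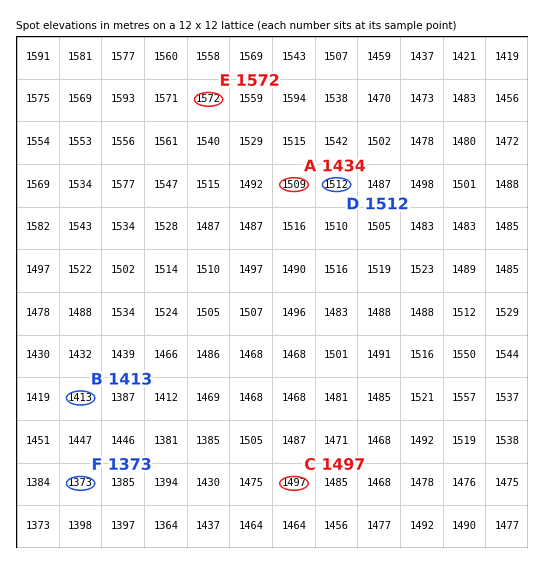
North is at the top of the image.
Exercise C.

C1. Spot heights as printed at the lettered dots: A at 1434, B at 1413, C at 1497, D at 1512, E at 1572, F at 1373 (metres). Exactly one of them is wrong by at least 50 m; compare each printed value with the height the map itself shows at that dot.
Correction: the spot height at A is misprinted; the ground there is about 1509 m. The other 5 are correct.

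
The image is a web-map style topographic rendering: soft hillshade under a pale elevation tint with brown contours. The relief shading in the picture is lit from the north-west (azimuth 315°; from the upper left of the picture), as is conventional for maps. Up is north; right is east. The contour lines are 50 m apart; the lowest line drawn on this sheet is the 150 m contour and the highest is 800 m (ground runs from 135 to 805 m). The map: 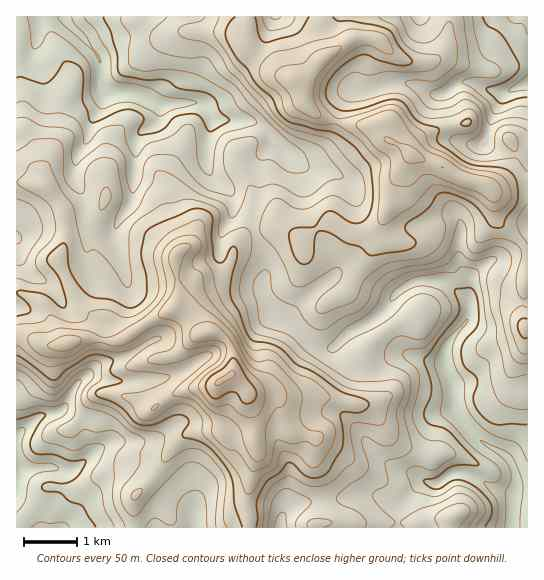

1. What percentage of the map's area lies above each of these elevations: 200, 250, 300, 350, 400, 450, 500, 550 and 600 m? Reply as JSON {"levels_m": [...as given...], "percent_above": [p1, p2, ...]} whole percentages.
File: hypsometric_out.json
{"levels_m": [200, 250, 300, 350, 400, 450, 500, 550, 600], "percent_above": [96, 89, 81, 70, 55, 40, 27, 17, 9]}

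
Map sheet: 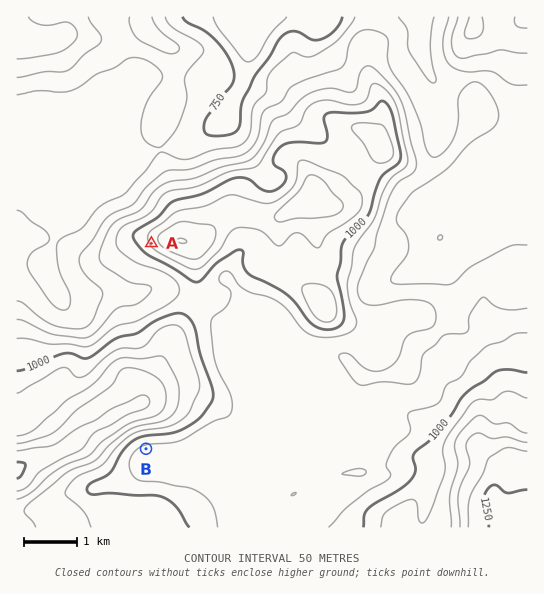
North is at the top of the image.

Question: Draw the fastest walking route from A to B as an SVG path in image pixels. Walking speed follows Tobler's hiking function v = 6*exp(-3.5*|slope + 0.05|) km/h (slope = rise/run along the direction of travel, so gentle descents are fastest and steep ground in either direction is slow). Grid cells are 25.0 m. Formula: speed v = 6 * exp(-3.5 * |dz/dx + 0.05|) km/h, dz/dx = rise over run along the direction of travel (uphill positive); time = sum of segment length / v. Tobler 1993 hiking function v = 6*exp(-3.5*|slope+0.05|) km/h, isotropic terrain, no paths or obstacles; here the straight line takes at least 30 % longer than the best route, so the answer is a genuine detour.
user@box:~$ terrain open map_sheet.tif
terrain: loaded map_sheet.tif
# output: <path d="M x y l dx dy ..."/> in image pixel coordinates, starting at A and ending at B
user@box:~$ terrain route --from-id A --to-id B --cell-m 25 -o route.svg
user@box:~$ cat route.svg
<path d="M151 243l2 3 33 33 11 22 0 13 2 5 0 43 6 11 0 24-11 21-13 13-35 18"/>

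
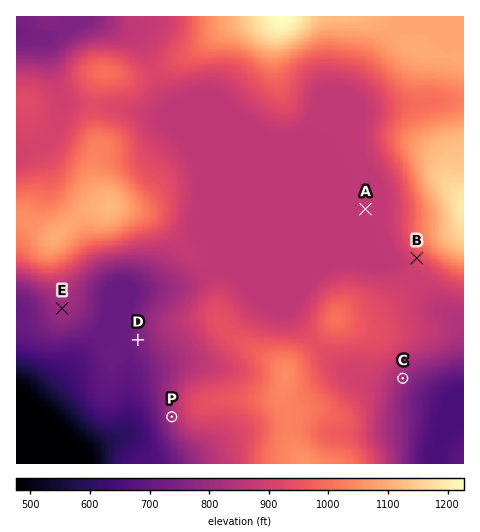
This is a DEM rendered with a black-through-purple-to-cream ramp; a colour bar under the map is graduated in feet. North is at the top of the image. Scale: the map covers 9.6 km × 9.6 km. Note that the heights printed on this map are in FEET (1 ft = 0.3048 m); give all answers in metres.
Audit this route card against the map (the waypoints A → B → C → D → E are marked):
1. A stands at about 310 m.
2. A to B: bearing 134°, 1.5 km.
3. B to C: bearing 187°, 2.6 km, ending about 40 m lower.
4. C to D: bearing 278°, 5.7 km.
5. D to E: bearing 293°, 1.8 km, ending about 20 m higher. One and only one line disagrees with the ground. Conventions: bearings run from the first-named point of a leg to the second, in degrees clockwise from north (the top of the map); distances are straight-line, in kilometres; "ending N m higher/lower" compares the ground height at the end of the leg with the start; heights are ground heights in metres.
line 1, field height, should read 260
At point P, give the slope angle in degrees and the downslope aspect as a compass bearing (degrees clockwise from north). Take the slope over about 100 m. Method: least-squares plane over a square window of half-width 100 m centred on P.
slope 5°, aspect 257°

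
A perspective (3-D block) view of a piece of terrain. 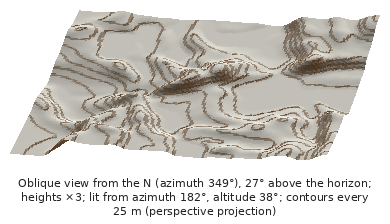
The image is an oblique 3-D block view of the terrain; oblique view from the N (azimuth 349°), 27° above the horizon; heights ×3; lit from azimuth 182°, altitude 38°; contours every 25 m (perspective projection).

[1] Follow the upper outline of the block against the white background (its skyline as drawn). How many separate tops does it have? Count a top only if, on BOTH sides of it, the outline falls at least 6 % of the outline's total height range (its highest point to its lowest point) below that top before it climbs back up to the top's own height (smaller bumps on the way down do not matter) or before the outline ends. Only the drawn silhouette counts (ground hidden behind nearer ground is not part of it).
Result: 1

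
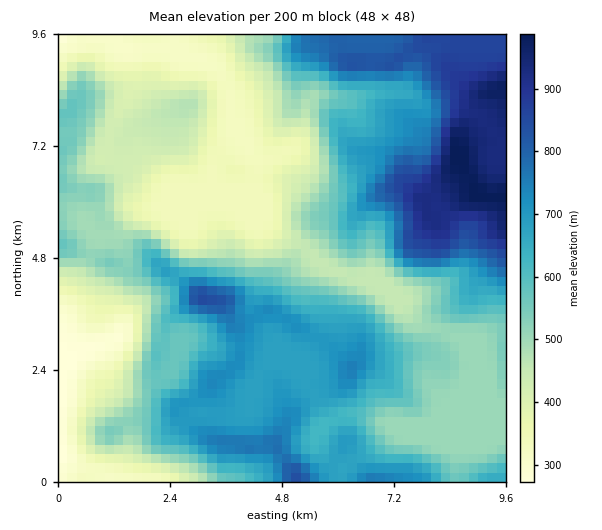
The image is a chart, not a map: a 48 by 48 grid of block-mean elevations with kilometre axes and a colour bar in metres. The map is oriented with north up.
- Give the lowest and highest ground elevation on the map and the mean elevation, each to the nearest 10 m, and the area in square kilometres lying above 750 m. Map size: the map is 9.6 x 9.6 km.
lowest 270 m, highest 990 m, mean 570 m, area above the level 14.5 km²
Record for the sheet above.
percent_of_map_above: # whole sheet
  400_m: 80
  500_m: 64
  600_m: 43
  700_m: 24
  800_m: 12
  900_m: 5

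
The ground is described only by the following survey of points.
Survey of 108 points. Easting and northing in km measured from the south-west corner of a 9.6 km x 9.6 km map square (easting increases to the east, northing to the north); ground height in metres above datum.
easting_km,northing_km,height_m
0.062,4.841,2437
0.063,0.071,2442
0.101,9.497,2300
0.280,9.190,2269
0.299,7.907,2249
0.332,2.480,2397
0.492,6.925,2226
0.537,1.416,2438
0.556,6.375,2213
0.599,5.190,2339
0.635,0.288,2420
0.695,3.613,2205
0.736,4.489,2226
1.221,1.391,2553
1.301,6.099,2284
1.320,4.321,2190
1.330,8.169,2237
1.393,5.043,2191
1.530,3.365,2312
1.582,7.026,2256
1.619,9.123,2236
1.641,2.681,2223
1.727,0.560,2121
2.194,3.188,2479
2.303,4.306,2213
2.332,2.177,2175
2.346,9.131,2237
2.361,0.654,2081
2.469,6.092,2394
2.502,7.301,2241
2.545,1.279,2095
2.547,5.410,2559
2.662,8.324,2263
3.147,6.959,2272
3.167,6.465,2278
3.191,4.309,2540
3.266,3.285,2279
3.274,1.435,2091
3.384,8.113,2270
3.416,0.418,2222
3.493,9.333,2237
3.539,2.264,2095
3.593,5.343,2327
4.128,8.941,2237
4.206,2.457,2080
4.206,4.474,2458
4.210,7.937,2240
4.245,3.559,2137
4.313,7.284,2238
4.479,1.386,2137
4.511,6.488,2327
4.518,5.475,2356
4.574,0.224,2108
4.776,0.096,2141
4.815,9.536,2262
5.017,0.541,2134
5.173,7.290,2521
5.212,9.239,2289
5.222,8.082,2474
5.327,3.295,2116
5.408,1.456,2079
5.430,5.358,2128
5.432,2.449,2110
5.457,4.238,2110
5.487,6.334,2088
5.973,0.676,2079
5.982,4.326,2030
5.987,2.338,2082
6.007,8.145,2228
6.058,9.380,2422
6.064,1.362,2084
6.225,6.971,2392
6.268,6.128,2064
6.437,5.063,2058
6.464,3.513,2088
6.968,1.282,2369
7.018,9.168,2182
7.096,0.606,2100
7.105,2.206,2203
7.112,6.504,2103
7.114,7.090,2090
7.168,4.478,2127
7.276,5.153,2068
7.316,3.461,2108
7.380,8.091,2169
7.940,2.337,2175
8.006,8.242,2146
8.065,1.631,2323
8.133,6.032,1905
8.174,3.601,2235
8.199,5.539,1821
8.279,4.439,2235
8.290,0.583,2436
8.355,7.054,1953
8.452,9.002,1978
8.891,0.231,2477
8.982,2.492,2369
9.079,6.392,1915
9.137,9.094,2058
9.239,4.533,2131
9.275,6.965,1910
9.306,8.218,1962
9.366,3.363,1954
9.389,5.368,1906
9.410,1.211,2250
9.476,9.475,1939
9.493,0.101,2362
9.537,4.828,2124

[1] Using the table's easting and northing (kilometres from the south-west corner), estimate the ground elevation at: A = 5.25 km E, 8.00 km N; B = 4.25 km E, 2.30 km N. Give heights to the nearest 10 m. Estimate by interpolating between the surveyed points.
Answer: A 2470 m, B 2060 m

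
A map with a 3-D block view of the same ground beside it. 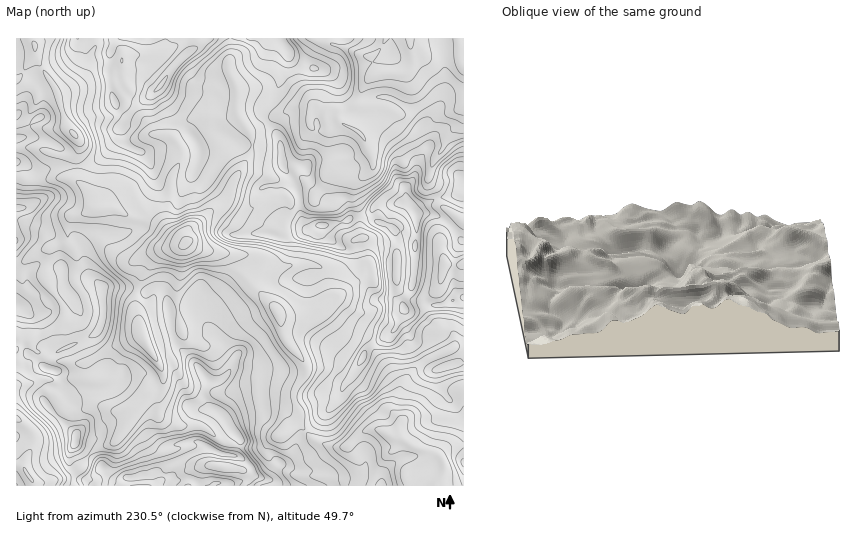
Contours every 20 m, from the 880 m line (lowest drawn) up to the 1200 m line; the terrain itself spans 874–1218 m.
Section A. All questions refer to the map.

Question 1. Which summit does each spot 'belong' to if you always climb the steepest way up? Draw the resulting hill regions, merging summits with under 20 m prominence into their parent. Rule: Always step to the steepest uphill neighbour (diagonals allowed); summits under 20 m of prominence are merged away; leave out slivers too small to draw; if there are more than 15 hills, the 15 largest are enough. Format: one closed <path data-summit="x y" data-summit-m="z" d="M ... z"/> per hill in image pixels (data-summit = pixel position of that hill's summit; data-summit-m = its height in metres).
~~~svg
<path data-summit="416 215" data-summit-m="1218" d="M463 38l-133 0 0 4 4 3 31 12 5-1 6 16-10 10-9 20-15 8-3 7-3-4-10-1-11-8-3 0-3 4-15-1-24 11-18 12-6-3-8-12-21 2-4 7 0 10 22 32 3 9-2 3-16-14-4 0-7 8-4 9 14 14 2 7-35 30 0 8 13 9 37 6 5 6 1 10 4 6 24 25 10 15 22 3 9-1 25-19-7-9-5-20-4-4-15-4-28 6-11-3-8-9 15 4 9-4 5-17-6-16 8-15 1-9 21 0 13-18 6-15 4-4 20-4 15-10 4 11 0 8-17 14-3 13 6 15 1 23 5 7 8 39 2 2 13 0 8-3 2 10 7 8 9 4 6 0 7-5 7-3 6-6 5-20 13 0 6-3 0-41-24-18-4-13-7-9 2-16 12-18 5-13 11-11 4-10z"/><path data-summit="141 476" data-summit-m="1208" d="M188 242l-27 10-8 8-13 20-5 19 0 9 8 27-21 7-37 21 2 12 3 3 17 2 11 27 6 3 7-2 6 0 0 2-18 28-6 5-18 7-8 7-6 11-17 10-15 4-15 0 0 3 336 1 15-29 10-8 3-11-3-3-24-6-13 6-11 11-11 2-23-9-12-13-6 0-11 8 16-20-6-20 12-22-2-10-18-22-10-31-22-22-10-14-4-14-8-5-33-5z"/><path data-summit="160 86" data-summit-m="1184" d="M230 38l-198 1 3 5 0 12 18 28 5 9 7 28 14 20-2 13 0 27 14 13 6 14 14-1 20 9 17 3 25 17 14 6-1-10 34-28 1-6-15-15-1-4 11-15 9 4 11 10 2-3-3-9-22-32 0-10 4-7 13 0 9-3-1-26-10-20 3-11z"/><path data-summit="53 370" data-summit-m="1119" d="M111 207l-16 1-21 7-6 8-1 17 6 7 4 10-3 24 10 13 4 12-2 16-4 4-6 0-12-7-5 7-30 12 1 5 7 8-10 14-9 3-2 5 1 13 15-3 11-4 18 2 27-5-3-13 2-2 35-19 21-7-8-27 0-9 5-19 13-20 8-8 25-9-13-7-25-17-17-3z"/><path data-summit="363 357" data-summit-m="1129" d="M325 310l-17 10-28-3 6 23 20 26 0 6-12 22 6 20-14 17 15-5 12 13 23 9 11-2 11-11 13-6 25 6 5-13-7-10 0-7 5-12-1-10-29-42-21-9z"/><path data-summit="75 442" data-summit-m="1157" d="M89 376l-16 2-12 3-18-2-27 7 0 33 8 4 11 13-1 10-10 17 2 11 8 8 15 0 15-4 17-10 6-11 8-7 18-7 6-5 18-28 0-2-6 0-7 2-6-3-11-27z"/><path data-summit="322 225" data-summit-m="1168" d="M369 149l-15 10-20 4-4 4-6 15-13 18-21 2-1 7-8 15 6 16-1 10-4 7-5 4-17-4 6 9 11 3 25-6 18 4 5 6 5 20 6 6 24-21 10-14-5-24-5-7 0-17-6-15-1-11 3-8 17-14 0-8z"/><path data-summit="404 308" data-summit-m="1189" d="M369 264l-12 17-34 28 25 23 14 5 8 5 28 41 1 11 3-9 13-16 11-9 26-12 3-4 0-6-6-6-11-4-12-16-5-13-10 0-13-11-2-10-21 3z"/><path data-summit="278 39" data-summit-m="1137" d="M329 38l-98 1-3 29 10 20 0 25 11 17 10-3 11-9 15-5 6-5 18 0 2-2 0-7-10-18 0-11 14-27 8-1 7 2z"/><path data-summit="17 208" data-summit-m="1145" d="M19 177l-3 0 0 42 3 2 6 0 25 9 14-5 10-10 22-7-5-14-18-15-48 0z"/><path data-summit="17 305" data-summit-m="1140" d="M49 248l-13 5-14 10-6 2 0 71 4 4 25-7 14-7 6-9-2-12-18-27z"/><path data-summit="463 182" data-summit-m="1197" d="M463 109l-4 15-11 11-5 13-12 18-2 9 0 7 7 9 4 13 23 17z"/><path data-summit="463 298" data-summit-m="1165" d="M463 263l-5 3-12-2-9 25-15 11 4 12 12 16 11 4 5 4 0 11 10-2z"/><path data-summit="17 162" data-summit-m="1087" d="M34 148l-18 0 1 29 8 2 44-1 8 3 0-30-7 5-9 0z"/><path data-summit="17 240" data-summit-m="1143" d="M69 219l-5 6-14 5-33-10-1 44 6-1 19-13 26-8z"/>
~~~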